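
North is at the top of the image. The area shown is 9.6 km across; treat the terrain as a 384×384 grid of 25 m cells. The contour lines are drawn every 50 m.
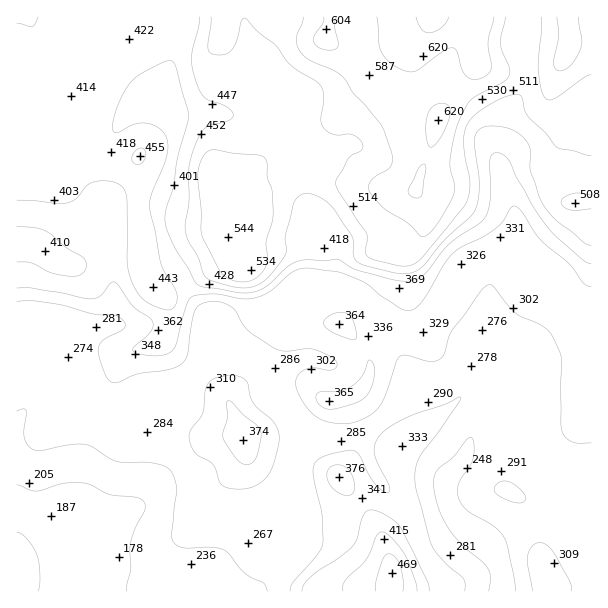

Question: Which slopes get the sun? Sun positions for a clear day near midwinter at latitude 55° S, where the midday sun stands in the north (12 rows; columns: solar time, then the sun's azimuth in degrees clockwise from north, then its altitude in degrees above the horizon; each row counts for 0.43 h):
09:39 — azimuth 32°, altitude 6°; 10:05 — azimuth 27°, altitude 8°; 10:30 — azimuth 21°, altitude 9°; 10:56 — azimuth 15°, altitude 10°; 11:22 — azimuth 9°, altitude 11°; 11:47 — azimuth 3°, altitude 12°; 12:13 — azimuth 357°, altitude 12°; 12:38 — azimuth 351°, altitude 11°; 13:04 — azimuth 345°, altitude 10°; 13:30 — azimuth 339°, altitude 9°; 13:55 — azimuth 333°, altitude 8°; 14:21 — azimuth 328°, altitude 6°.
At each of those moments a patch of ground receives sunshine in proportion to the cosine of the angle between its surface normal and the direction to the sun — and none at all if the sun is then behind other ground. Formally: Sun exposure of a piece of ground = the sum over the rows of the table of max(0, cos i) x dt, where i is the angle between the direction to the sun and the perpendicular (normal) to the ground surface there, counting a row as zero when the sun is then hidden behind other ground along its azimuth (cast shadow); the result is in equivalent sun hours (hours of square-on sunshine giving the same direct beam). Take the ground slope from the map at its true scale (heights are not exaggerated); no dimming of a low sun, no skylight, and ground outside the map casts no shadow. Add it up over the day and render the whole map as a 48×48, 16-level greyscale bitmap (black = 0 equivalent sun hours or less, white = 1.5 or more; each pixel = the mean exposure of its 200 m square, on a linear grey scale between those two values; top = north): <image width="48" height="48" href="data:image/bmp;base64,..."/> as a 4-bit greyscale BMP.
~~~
<image width="48" height="48" href="data:image/bmp;base64,Qk32BAAAAAAAAHYAAAAoAAAAMAAAADAAAAABAAQAAAAAAIAEAAATCwAAEwsAABAAAAAAAAAAAAAAABEREQAiIiIAMzMzAERERABVVVUAZmZmAHd3dwCIiIgAmZmZAKqqqgC7u7sAzMzMAN3d3QDu7u4A////AIiIiIiZh3d4iHZ5vcuZmYeaqZiHd3eZmIiJmZmZh3d3d1Rp3//cy5i9y8y6h3irqZmZiIiId3ZmZVZ4nP/+7bztzN3bh4q6mJmZiIiIiHdlVXmYiazN3N/8vMy5d6u6mKqYiIiJuph2ZoqZiIiZq+/JrLqHZ5qpiJmIiHeJu6h2Z4mYiYiYnP6pu6hkRomZiJiIh3d4qqh2d3eIiIeInf66uoYzRniIiId3d3ZmeJmHZURXiHZWjfy7qXVFZ4iIiHZmZmVVVoiZdTI1eHU0nbiamImYiaqYiGVVVVRERGd4hjI1Z3d5y4Z4h5vLu7qYiFRERERERFZmZURWZ57/2WZ2Vnm7y5h3d1RERVVVRFVlRFZneL//qId1RWiaqod2ZnZUVWZmZmZ3Znh3iImqqaqWRGeJmYiHdoh2VWd3iImruqu7qHQ1eL3adVaJmZmIh4mYd3iZmaqqqb/9lzABJIvduFRoiJmYiHmZmYiIiIipeM7JdSIyEliry4VXeIiIiHiYmYZniIiZnNp2ZY3rdFeImqh4iIiIiIiIiIZUVmeK78mIic//yGeIiKqYiIiIiJiZmHZCEBJovbqZiru7qXd3ZoqYiIiIiHiamHdUIRJWeJh1VndleqdVVniIeIiIiGZ3eJvLl1VWZVRDMzMjepZFZ3d4d3iIiHdmeKzdy4ZFQQE1VTM1iHVWd2ZndneIiIZmVEVlRVUyAAE2mqmZhlVVZmZmdmd4iEIRAAIyABMgAAAUaL3bdTI0VWZmZnd3dwAAABNDIlcgAAABNWiYUgACRVZmZnd3ZQABE0VEWdpAAAAAARIiAAAANFVmZ3d3ZDREVmZWjNdEIjIQAAAAAAAAE0VVeHdlQ2Z4mZh4mpVFVoh0EAASEAEQASRFaHZCIXiau6mJqnRERomZdmd3iIiEEAJFZlMhEZqqqqmJqXVVaIdniZhVaJh2IAAUVUMhJLupiIiIqXeImql2Z4ZTNFVEQhACRUMhJZiHd4iImZqYiauod2VDRUMjRCI1VUISNFZmZ3d4iJqXd4modlQzVlRFdkRnZDNYiERWZlRWZ5mHh3ipZUNHiImYiIeIdEaszGZndTI0VomJqpmZl3iru8y5iaqYZEaZqqmIZWdlVXmrzduYmZqrzcqqiJuoVYh3druod5vLmInN7u24iIiKu5eahnmVNXhkRJqqqIrN7JnO7t25iIVXd2aJdWhjNEVVV4iauXit7Zi93Lu7qHVFVVeJdVUzMzM1eIiIqXeJqYiaqpiKqZh1VEeJqFISNDNGZYiImYZ4iIhlZnd4iImFRFeJzZQRJXZnd4iIiYZYiIhlZmeIh2eHVWd3vbQQAndVeIiIiZdWiIdmZmiIZDRVV4h2iHMRFGdCNoiIiallV4d1VXiHQhETWIZVVmVWiYhjI2VniaunZmeHVXh2QhAleHVDM2eKy4mYVFVniKu6h3i6dnZVVlV4iId2MkiJqYmph2eIiImqqZm7mIZmm7qZiImHU0d2aJmYmXiIiIiJmZiZiId4mqmIiIiHdmd2Z4h3iQ=="/>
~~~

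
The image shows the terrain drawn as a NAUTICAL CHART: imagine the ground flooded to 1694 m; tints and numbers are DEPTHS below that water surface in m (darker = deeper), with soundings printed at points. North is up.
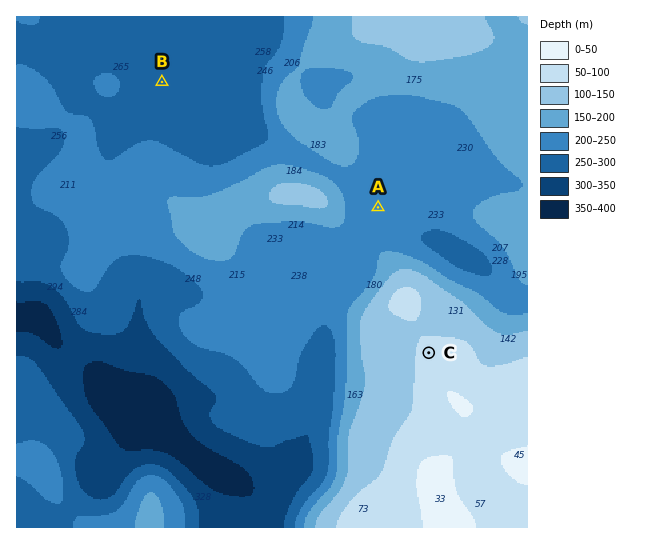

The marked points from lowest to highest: B A C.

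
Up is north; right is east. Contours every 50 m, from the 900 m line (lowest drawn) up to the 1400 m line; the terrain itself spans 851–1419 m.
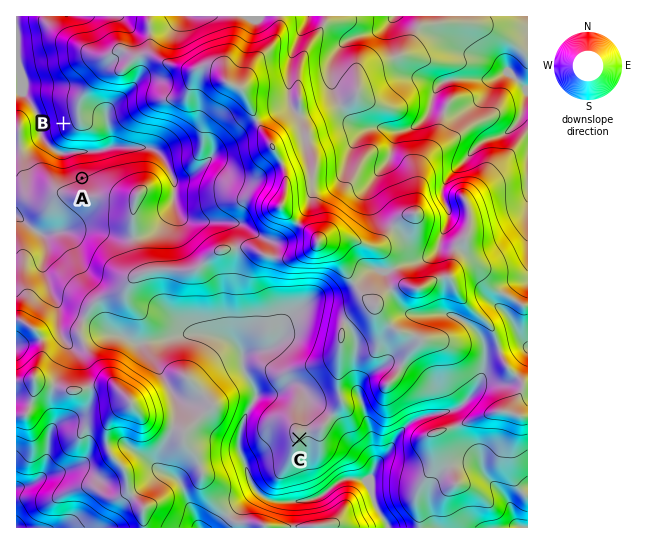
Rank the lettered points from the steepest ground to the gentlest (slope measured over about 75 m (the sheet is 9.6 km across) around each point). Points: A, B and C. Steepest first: B A C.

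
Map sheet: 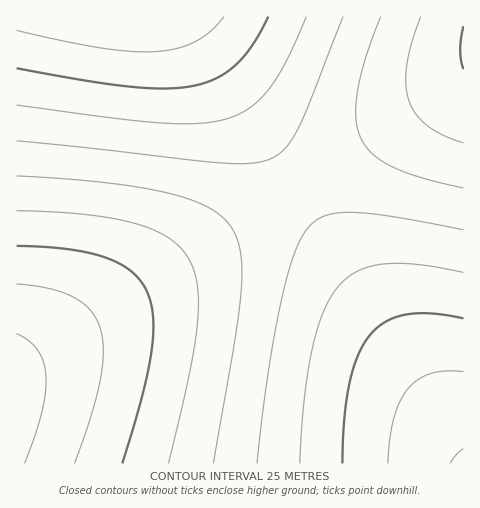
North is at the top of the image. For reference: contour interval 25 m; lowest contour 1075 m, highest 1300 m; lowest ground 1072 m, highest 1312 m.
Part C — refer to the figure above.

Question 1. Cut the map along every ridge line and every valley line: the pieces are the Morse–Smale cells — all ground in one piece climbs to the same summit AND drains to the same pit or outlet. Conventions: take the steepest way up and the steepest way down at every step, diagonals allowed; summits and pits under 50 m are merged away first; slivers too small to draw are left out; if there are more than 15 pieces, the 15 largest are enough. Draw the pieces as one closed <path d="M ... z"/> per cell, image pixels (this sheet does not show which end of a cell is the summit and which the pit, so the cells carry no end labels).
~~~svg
<path d="M297 188l-278 176-3 3 0 96 447 1 1-15-5-8z"/><path d="M187 16l-171 1 1 349 279-179z"/><path d="M463 80l-167 107 167 262z"/><path d="M463 16l-275 1 103 163 7 6 166-106z"/>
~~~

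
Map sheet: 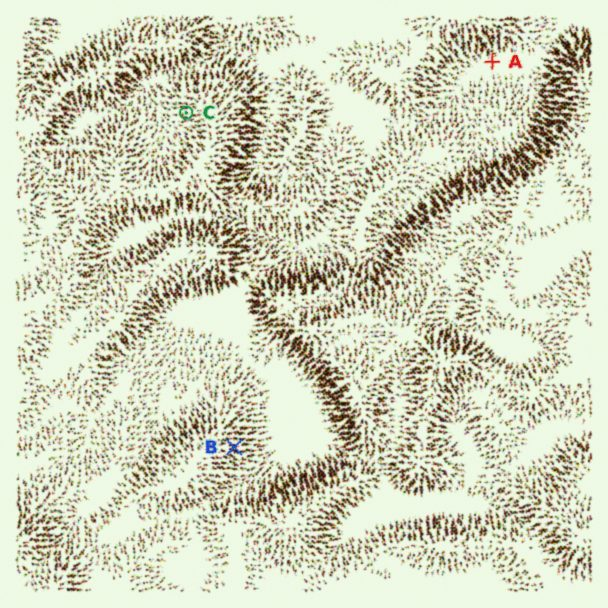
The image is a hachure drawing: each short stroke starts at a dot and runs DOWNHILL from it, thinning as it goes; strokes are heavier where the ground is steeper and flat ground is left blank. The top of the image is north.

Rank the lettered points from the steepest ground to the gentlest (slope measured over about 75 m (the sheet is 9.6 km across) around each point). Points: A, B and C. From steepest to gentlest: B C A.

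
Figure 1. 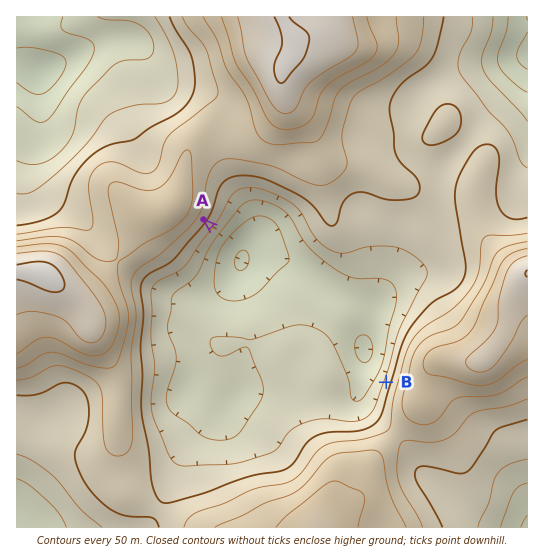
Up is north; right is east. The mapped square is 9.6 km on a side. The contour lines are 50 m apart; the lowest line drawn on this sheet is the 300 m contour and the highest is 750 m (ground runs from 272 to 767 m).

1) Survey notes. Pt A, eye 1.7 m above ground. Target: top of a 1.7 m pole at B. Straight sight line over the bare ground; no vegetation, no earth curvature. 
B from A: yes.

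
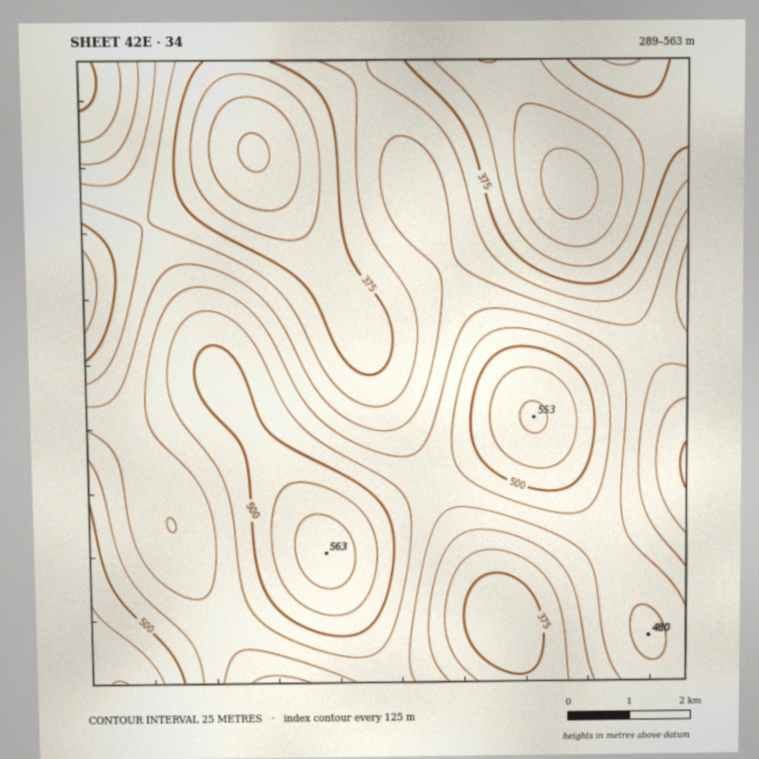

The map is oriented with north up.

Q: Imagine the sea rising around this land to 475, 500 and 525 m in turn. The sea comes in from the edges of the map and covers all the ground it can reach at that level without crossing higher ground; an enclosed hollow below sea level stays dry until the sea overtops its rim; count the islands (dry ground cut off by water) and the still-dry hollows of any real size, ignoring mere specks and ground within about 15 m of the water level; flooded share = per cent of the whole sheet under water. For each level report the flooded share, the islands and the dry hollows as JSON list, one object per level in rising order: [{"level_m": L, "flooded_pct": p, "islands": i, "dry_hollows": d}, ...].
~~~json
[{"level_m": 475, "flooded_pct": 77, "islands": 2, "dry_hollows": 0}, {"level_m": 500, "flooded_pct": 87, "islands": 2, "dry_hollows": 0}, {"level_m": 525, "flooded_pct": 94, "islands": 2, "dry_hollows": 0}]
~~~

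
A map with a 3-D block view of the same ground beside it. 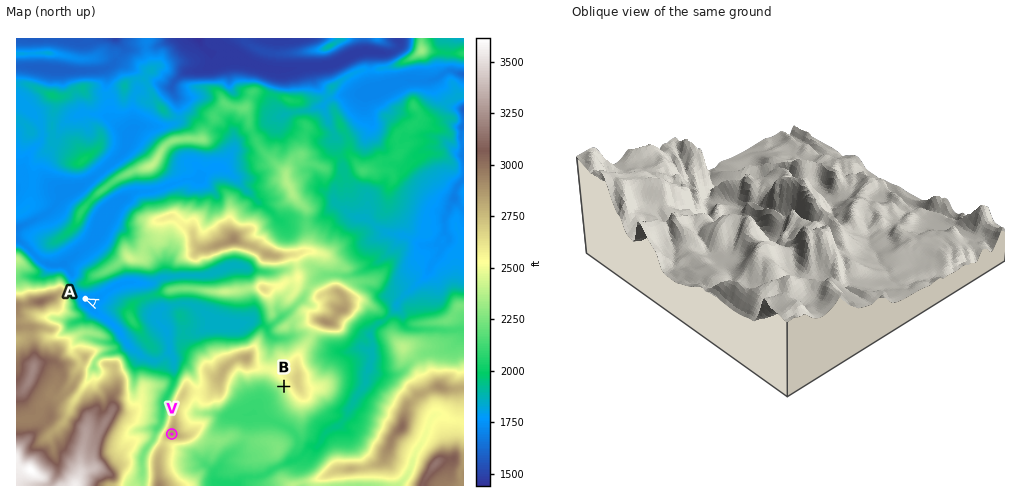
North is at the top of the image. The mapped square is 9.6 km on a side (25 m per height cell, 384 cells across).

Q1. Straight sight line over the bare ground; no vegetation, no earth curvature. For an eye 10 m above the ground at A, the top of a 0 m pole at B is out of sight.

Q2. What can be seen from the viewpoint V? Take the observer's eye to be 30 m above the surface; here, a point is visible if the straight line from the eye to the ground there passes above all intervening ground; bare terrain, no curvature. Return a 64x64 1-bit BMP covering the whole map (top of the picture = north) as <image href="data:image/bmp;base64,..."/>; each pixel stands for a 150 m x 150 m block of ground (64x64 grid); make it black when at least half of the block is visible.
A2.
<image width="64" height="64" href="data:image/bmp;base64,Qk0+AgAAAAAAAD4AAAAoAAAAQAAAAEAAAAABAAEAAAAAAAACAAATCwAAEwsAAAIAAAAAAAAA////AAAAAAAAY4/P/+AAQABHj///+ABgIF/P//f/IDAAX8//+H/4EABfz//8H/gKAH////wP+AAAP/cP/g/8AAAv98f/h/wAAC/z4/+H/gAAB/Ph/4P+AAAD+/v/gP8AAAP9///APwAAA/39/8AfgAADvPz/gA/4AAE8PH8AA/AAAQA8fwAB8AADADx/AADwAAMAIccAAGAAAAYAhQAAAAAAHgAAAAAAAAA/AADAAAAABP8AAGAAAAAB/4AAfAAAAAP/gABwAACAD/+AAGAAAP4c/8AAAAAADjx/zgAYAAADfA//+B4AAAH8AAAkAAAAAT4gAAAAAAAAD/gAAAAAAAAD+eAQAAAABgH/+D/AAAAOAD//4GAAAA4AP8eAAAAAAwA/gAAAAAABgD+AAAAAAACAfwAAAAAAwEACAAAAAADgQAAAAAAAAOAgAAAAAAAA8BAAAAAAAADwAAAAAAAAAPAAAAAAAAAA+AGAAAAAAAD4gAAAAAAAAP5AAAAAAAAA/AAAAAAAAADsAAAAAAAAAPwAAAAAAAAA/AAAAAAAAAD8AAAAAAAAAPwAAAAAAAAA/gAAAAAAAAD/AAAAAAAAAP/AAAAAAAAA8MAAAAAAAACAAAAAAAAAAAAAAAAAAAAAAAAAAAAAAAAAAAAAAAAAAAAAAAAAAAAAAAAAAAAAAAAAAAAAAAAAAA=="/>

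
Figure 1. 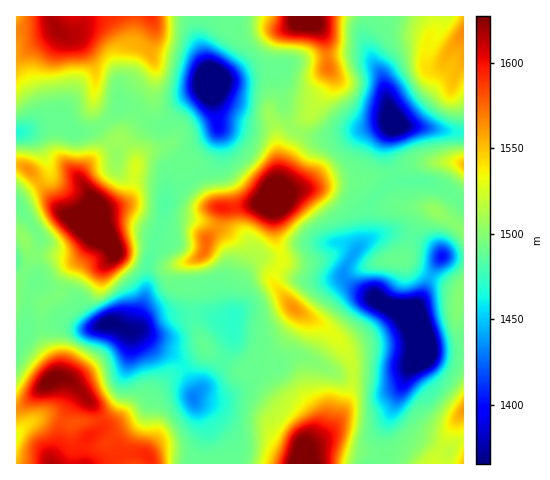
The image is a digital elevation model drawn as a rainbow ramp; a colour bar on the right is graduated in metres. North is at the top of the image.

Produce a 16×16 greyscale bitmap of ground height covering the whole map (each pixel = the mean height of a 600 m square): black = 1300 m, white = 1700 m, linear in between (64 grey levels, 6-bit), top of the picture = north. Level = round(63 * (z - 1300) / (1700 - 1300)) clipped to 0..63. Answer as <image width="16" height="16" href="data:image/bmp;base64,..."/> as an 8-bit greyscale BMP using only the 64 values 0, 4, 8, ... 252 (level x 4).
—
<image width="16" height="16" href="data:image/bmp;base64,Qk02BQAAAAAAADYEAAAoAAAAEAAAABAAAAABAAgAAAAAAAABAAATCwAAEwsAAAABAAAAAAAAAAAAAAEBAQACAgIAAwMDAAQEBAAFBQUABgYGAAcHBwAICAgACQkJAAoKCgALCwsADAwMAA0NDQAODg4ADw8PABAQEAAREREAEhISABMTEwAUFBQAFRUVABYWFgAXFxcAGBgYABkZGQAaGhoAGxsbABwcHAAdHR0AHh4eAB8fHwAgICAAISEhACIiIgAjIyMAJCQkACUlJQAmJiYAJycnACgoKAApKSkAKioqACsrKwAsLCwALS0tAC4uLgAvLy8AMDAwADExMQAyMjIAMzMzADQ0NAA1NTUANjY2ADc3NwA4ODgAOTk5ADo6OgA7OzsAPDw8AD09PQA+Pj4APz8/AEBAQABBQUEAQkJCAENDQwBEREQARUVFAEZGRgBHR0cASEhIAElJSQBKSkoAS0tLAExMTABNTU0ATk5OAE9PTwBQUFAAUVFRAFJSUgBTU1MAVFRUAFVVVQBWVlYAV1dXAFhYWABZWVkAWlpaAFtbWwBcXFwAXV1dAF5eXgBfX18AYGBgAGFhYQBiYmIAY2NjAGRkZABlZWUAZmZmAGdnZwBoaGgAaWlpAGpqagBra2sAbGxsAG1tbQBubm4Ab29vAHBwcABxcXEAcnJyAHNzcwB0dHQAdXV1AHZ2dgB3d3cAeHh4AHl5eQB6enoAe3t7AHx8fAB9fX0Afn5+AH9/fwCAgIAAgYGBAIKCggCDg4MAhISEAIWFhQCGhoYAh4eHAIiIiACJiYkAioqKAIuLiwCMjIwAjY2NAI6OjgCPj48AkJCQAJGRkQCSkpIAk5OTAJSUlACVlZUAlpaWAJeXlwCYmJgAmZmZAJqamgCbm5sAnJycAJ2dnQCenp4An5+fAKCgoAChoaEAoqKiAKOjowCkpKQApaWlAKampgCnp6cAqKioAKmpqQCqqqoAq6urAKysrACtra0Arq6uAK+vrwCwsLAAsbGxALKysgCzs7MAtLS0ALW1tQC2trYAt7e3ALi4uAC5ubkAurq6ALu7uwC8vLwAvb29AL6+vgC/v78AwMDAAMHBwQDCwsIAw8PDAMTExADFxcUAxsbGAMfHxwDIyMgAycnJAMrKygDLy8sAzMzMAM3NzQDOzs4Az8/PANDQ0ADR0dEA0tLSANPT0wDU1NQA1dXVANbW1gDX19cA2NjYANnZ2QDa2toA29vbANzc3ADd3d0A3t7eAN/f3wDg4OAA4eHhAOLi4gDj4+MA5OTkAOXl5QDm5uYA5+fnAOjo6ADp6ekA6urqAOvr6wDs7OwA7e3tAO7u7gDv7+8A8PDwAPHx8QDy8vIA8/PzAPT09AD19fUA9vb2APf39wD4+PgA+fn5APr6+gD7+/sA/Pz8AP39/QD+/v4A////AKy8vLS0kHR0gLDMrHx4hIygsLiwkIBocICUtLB8bHyUsMTAiHhwWGx4hJCUfFBogJS8pGhYZGx0eHyAhHxALGh8gGA8NFx0cHSAjIx4RCBkeHhoRERodHB0lJR4SCgsdHiAkJBseHx4gJB4XExYWHB8jLjIhHycjIiMeGRkdGhYfKzUxIR4mKSorIBwbHB4eIy4zLSMeIyoxNS0hHh4eHicoKyIiHh4eJzAqIR4dHiIeICAgIB8cFx4kIR0YExkdHh4gHx8dFREcICEeFAsWHiMiIyAgHQsLGx8jJRkTISYpLCslJiESFB0gJSYaHCQoLDEwLCskHB4hLTIpHR8jJg="/>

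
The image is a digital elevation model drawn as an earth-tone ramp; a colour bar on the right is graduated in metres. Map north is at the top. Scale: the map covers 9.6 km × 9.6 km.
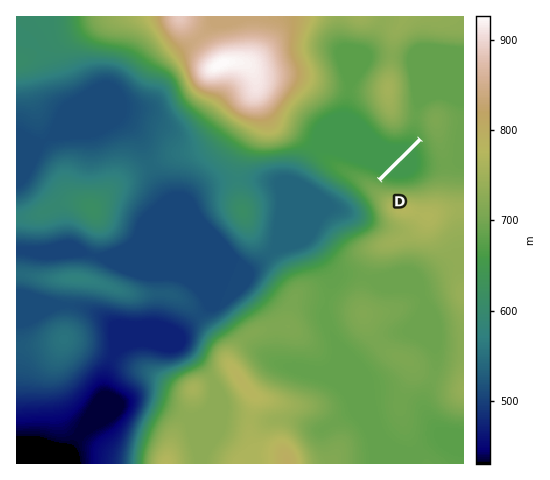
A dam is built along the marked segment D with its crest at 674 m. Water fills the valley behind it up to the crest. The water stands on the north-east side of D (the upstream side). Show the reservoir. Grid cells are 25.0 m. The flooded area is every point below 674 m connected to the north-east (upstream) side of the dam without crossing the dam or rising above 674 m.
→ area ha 43.7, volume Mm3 7.27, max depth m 24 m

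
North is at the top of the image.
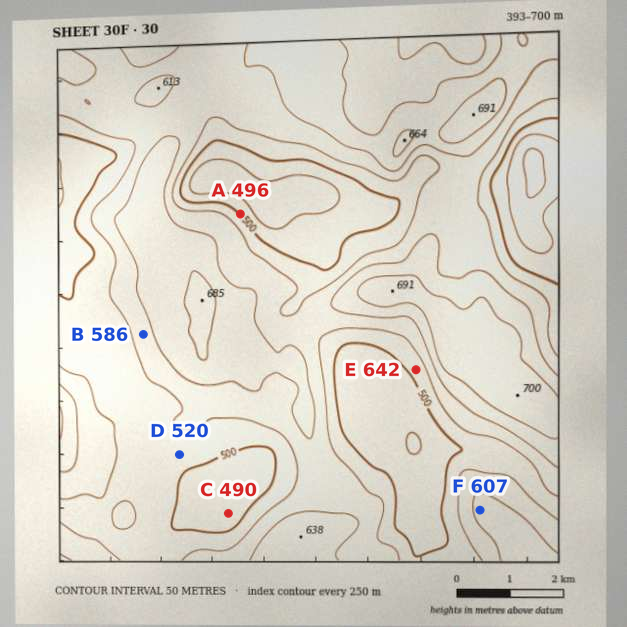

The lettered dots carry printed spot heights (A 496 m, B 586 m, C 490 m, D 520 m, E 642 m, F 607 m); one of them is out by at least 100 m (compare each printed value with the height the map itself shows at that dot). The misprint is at E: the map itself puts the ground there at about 517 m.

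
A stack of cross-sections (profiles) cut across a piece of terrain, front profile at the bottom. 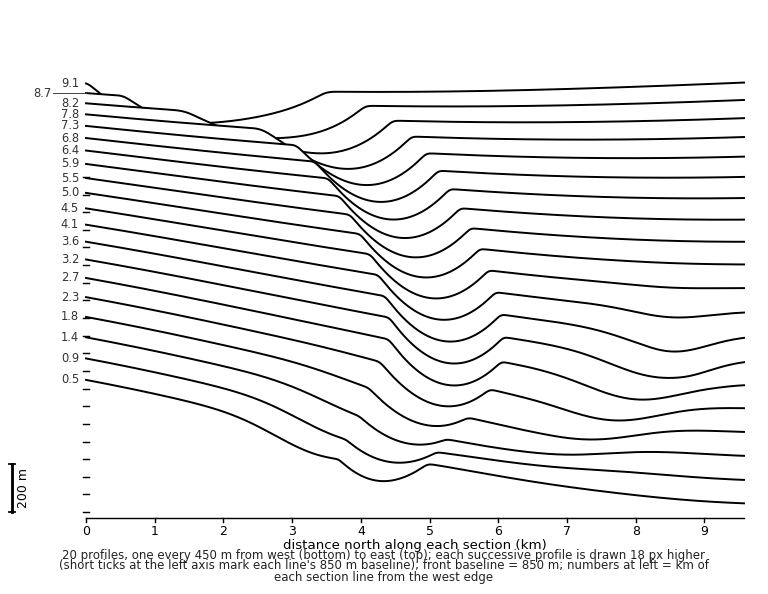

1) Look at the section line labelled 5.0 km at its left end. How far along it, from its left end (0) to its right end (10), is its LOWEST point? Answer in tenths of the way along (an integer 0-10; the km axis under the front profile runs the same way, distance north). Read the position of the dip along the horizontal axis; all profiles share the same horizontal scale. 5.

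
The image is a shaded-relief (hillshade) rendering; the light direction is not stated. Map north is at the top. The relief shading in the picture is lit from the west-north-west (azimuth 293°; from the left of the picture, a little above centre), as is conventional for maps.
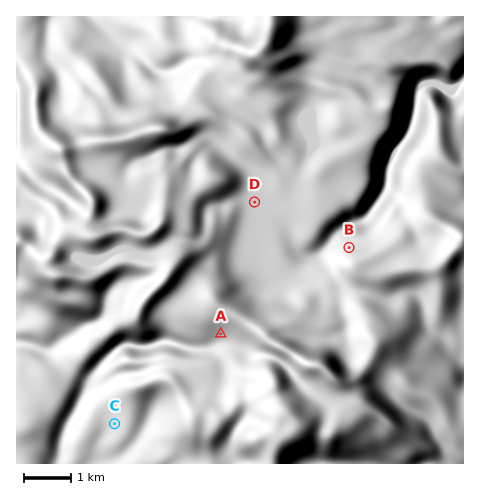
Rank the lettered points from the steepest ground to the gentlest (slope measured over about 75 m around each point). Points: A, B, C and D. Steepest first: B A C D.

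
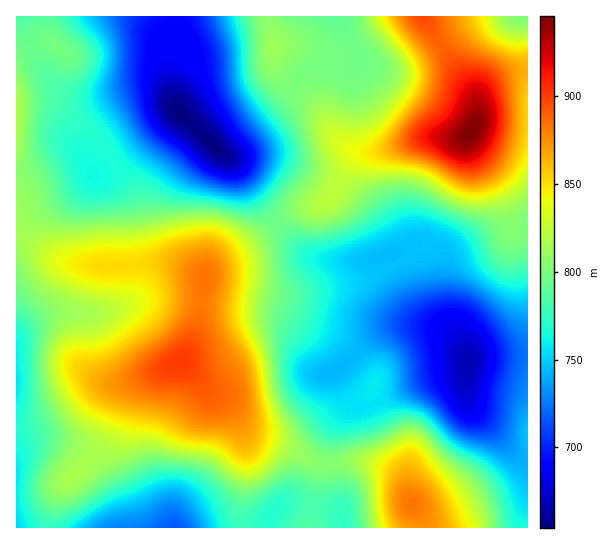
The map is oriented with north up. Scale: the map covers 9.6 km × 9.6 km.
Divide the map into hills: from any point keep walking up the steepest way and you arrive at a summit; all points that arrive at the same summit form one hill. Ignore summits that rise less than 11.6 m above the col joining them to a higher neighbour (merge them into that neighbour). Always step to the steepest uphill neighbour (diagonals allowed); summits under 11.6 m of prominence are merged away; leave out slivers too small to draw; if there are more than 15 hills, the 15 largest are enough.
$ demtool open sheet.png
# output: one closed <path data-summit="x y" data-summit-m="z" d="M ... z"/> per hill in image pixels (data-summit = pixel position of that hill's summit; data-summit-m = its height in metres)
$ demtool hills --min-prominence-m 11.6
<path data-summit="179 362" data-summit-m="901" d="M179 112l-9 5-51 46-20 12-5 0-7-13-10-9-16 2-31 16-14 3 1 354 249 0 5-13 8-10 6-2 24 1 24 5 8 4 0-4-8-20-2-14 0-32 4-17 13-20 0-7-11-24-4-4 8-3 34-32 16-8 18-3 22 2 22 8-7-7-17-8-8-6-6-9-15-36-9-14-28 6-29 0-16-2-15-7-32-37-32-48-21-16z"/><path data-summit="470 133" data-summit-m="946" d="M527 16l-508 1 18 44 14 18 16 16 12 4 12 0 46-12 13 0 13 5 10 10 6 9 35 36 25 20 32 48 32 37 15 7 16 2 29 0 24-6 4 0 4 3 13 33 13 23 8 6 17 8 13 13-17-12-24-4-21 2-18 6-38 35-8 3 6 4 16 29 19 0 49-23 36-8 7-5-1 21 6 17 20 20 22 28 14 9z"/><path data-summit="411 503" data-summit-m="883" d="M466 368l-7 5-36 8-54 24-14-1-15-23 8 18 0 7-9 12-6 12-2 13 0 32 2 14 8 20 2 19 181-1 0-10 4-14 0-40-13-7-24-30-20-20-6-17z"/><path data-summit="17 113" data-summit-m="819" d="M18 16l-2 1 1 156 13-2 35-18 12 0 10 9 7 13 5 0 20-12 60-52-6-9-10-10-13-5-20 1-39 11-12 0-12-4-16-16-14-18z"/>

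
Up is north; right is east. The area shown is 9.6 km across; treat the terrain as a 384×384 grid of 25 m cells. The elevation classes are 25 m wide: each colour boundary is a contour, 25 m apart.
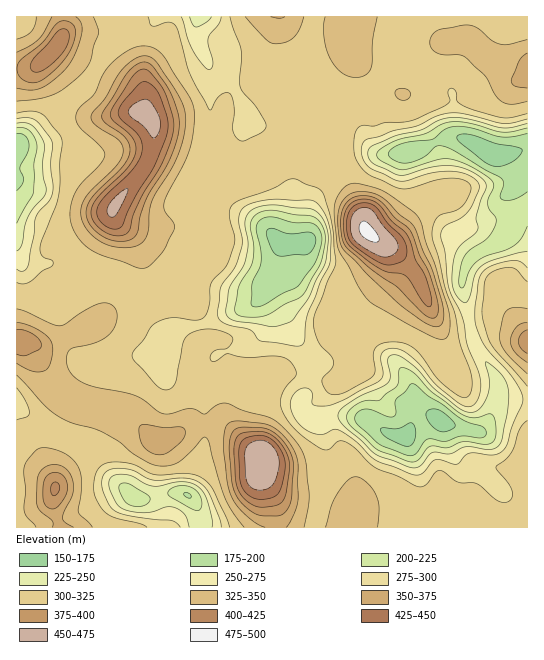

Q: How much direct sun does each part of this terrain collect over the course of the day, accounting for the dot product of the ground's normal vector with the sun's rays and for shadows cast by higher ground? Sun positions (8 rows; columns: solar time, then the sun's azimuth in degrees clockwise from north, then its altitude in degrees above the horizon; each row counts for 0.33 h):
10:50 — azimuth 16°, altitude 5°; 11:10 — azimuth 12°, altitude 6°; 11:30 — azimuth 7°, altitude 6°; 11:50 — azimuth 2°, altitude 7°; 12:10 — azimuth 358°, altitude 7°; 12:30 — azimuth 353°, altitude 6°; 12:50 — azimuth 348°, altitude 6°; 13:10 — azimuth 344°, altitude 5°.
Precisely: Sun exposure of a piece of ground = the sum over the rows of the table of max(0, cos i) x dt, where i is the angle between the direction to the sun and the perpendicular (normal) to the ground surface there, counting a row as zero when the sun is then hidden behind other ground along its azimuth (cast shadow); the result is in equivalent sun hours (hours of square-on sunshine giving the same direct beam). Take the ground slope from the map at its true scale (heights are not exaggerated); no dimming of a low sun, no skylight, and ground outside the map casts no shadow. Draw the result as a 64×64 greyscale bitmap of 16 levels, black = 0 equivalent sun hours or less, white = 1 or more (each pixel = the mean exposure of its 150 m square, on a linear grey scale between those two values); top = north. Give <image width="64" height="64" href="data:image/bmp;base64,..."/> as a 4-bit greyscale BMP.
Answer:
<image width="64" height="64" href="data:image/bmp;base64,Qk12CAAAAAAAAHYAAAAoAAAAQAAAAEAAAAABAAQAAAAAAAAIAAATCwAAEwsAABAAAAAAAAAAAAAAABEREQAiIiIAMzMzAERERABVVVUAZmZmAHd3dwCIiIgAmZmZAKqqqgC7u7sAzMzMAN3d3QDu7u4A////AEQyNohlVomqmIh2VUMiAAABI0RFVEREREREREREREREQxACRVV5ve7Kh3ZDIREAAAEjREVURERERERERERFVVREIAATVnirl2Z3YxEREAAAASNERVVEREREVERERVZ3ZURDEBJGZ3MQAAAAABEQAAABM0RFVVVEREVlRFVVZ4dUREQyI0VmIAAAAAAAEiEAABJEREVWZVVVZ3ZVVmZ3ZDRERWZVREEAAAAAAAASIhIiIjRERFVlVWeIh2Z4d2UiNERYqoZDIAAAAAAAASMzMzMyNEREVVVniaqXd4d2QiI0RWiqhkMQAAAAABEjMzREMzNERVVVVoq8zKiIdlQzRURFZ4h1QxAAAAABI0RDM0QzRmZVZlVovN3cqaqWVomHVERWZlVEMiIhAAESNEQ0VVWKl2ZmZorN3LmazLms3ahlRVVlVERDMzIiIhI0RFaJmsyXeHZ5vLqYdnq6rO7bh2VVZlVERDMzNFZlQzREac7/65mpiJzbdUNEV2QiJFVWZWZlQzMzMzM1eZh1RER63//Jmph4qmMiESNEIAAAE0Z3dlMyIzM0RFZ4iIdVVXq7uoiHQ0VBAAABIzIAAAACRXdkMiIzNERFZmZmZlVWd3ZmZmQhEQAAABMyIAAAAAI0ZkIiI0RERVZmVWZVVVVVVERUREIAAAABIyEAAAAAEjNFISI0RVVWZmVWd2VVVVREREMjQyAAAAAQAAAAABIjMzIRI0RWZlVVVWd2ZVVVREREMhASIyEAAAAQAAASNEMyEBEjRWZVVVVWd1VVVVVVRERDISNVUyEAIgAAATRFUxAAASNFVVVVVWd2VFVVZmVVVVRERWZUQzRBAAATRFZSAAABI0RERFVWZ2VVVEVmZ3dmZlVEREREVRAAATRFZ0EAAAESNERDRERERFVUREVWeHeHdlQzNERCAAATREV2IAAAARNEMzMzMzIjRFVDI0RWeIiHUyIzRCAAASIzRnQQERFVd2UyESMzMzI0VmVDREV4h3ZDIzNDIQAREBJGUhI0Vbu5dlQyIzM0MzRWZ3iIh3d3ZUMzRDMzMiEAAUVCI1Z5u5dlVmVDRDMzIjM0ab3cqGZlVEREQzMyEQACRVM0RXqHZURVZ2VEMzIhERJGiru5hlZlVEQzIiEQABRmZDRFeFVERERWZVQzMyIiMzM0VniZh3dkQzIQAAABNohlVEVWVVREREVVREMzMzREQzM0VnmZh2RDIQAAERNomXVURFV3ZVRERERERERERERDMzRFVoiHZTMQAAASJXiIZUREVoh2ZUREREREREREQzERI0VEVohlMhAAABI2h2VlVVVXiHdmVEMyIzNERERDIQABNVVVipYyAAAAE1h2RGeIdnh2VWVUQyABI0REREMhERE1ZmZ5hjEAAAAUiXUzacy6mGVDNEQyEAASNEREREMiI0RWZmdkIAAAABWZdTJHve24ZUMjRDIAAAEjRERERDIjQzMzNVMQAAASNoh1MRNou6hlZTNEIQAAACNEREREMzUxAAABRBAAE0VndmVBACRnh1VWVEMQAAABIzRERERVZAAAAAATIRNFeZh1REMhEjVmZUVlQxAAASMzRERERVZRAAAAAAIzRWisuWQhEjQzI1Z2VWVDIRESIzRERERVVCAAAAAAAlZmeby5ZCAAJFVDRWiHZURERDISI0RFVERCAAAAAAADeamauoZUMQACRmVEV5l1VXiGQhESNEVVQyEAAAAAABSM7/64ZVQyIRE1d3VlaHVVirl0EQEjRVVDIRAAAAABNXz//ah3ZURDIRJGiHZDRVV5zKcwABI1VUREMyIjMiI0WKu6mqmGZmVUMzRWRUM0RVesymIAATNFVEREMzMzMjRWZ5q8y6mZmaqpdDMjRDREVWm7lRABI0RURVVDMiIzRGZpvMzd3MzN7shCM0RERERERXmXQREjNERFVURDMzNFVnm6dDWszM3IIAATMTVVVERDRGdSESM0RFVVREREREREZiAAAANnhiAAAAIQE0VURDIAJEIRI0RFVVVVREREVDNCAAAAAAEQAAAAAQAAI0RDEAACMiIjRFVVVmZURERUNDEAAAAAAAAAAAAAAAASMzEAAAEjMzNFVVVWZVVEREM0MQAAAAAAAAAAAAAAABIzIQAAATRERERURFVEREREM0QyIgAAAAAAAAAAAAAAI0RVQyIjRWZUREREVDIzREQ0RDMyERAAAAAAAAAAAAAjRWiYdmVWd2VVVVQyIzREREREMzMzMyERAAESIhEAABI0VomZh2Z3dmZVVCIjREREREQzM0RERERDMzMyEQAAAiNFZ4iHd4iHZmZUMjREREREREREREREREM0QzIQAAABI0RWiHeJqXZmZlRERERERERDNEREVEQzIjRDMzEhAAASNFZ5mIqnZmVVVERERERERDMzRERERDIiMzNFU0QgABI0RXm7qoZVVVRERERERERDMjNEREREQzMzM1VViGMAAjRFaKzJZVVlREREREREREMzNERERERDMzM0VWerqDACNERWeZdlVmQzNEREREREQzRERERERDMzM0VWeIq7gxE0RERWdlVWZERENERERERERERERERERDNFVlVnVoqYUzREREV2VWZlVVMzMzM0RERERERERERVVVVVVVVFV5qWRERERWd2Znh2QzMiIjRERERERERERFVVVVRERERFeallVVVVVnh2eHZDIhERI0RFVERERERERFVVRERE"/>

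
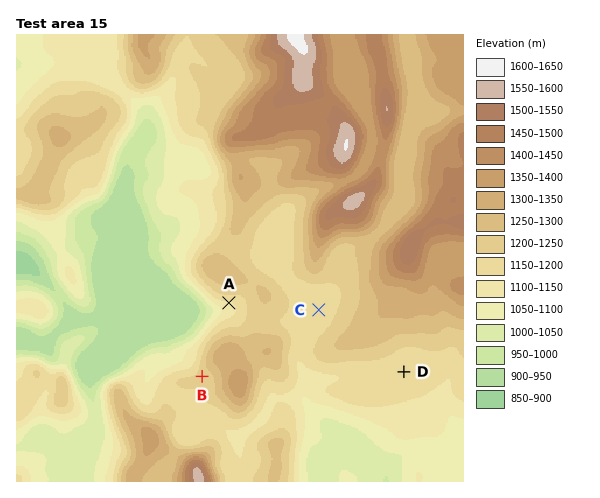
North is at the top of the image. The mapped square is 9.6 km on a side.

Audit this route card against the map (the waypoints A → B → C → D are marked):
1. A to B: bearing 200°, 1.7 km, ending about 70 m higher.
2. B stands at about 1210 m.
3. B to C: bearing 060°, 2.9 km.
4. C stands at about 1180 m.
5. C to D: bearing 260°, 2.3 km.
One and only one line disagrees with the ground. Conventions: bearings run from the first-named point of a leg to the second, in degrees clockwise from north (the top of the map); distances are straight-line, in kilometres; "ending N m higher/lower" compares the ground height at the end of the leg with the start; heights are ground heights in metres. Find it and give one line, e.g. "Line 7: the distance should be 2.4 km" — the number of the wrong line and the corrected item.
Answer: Line 5: the bearing should be 126°.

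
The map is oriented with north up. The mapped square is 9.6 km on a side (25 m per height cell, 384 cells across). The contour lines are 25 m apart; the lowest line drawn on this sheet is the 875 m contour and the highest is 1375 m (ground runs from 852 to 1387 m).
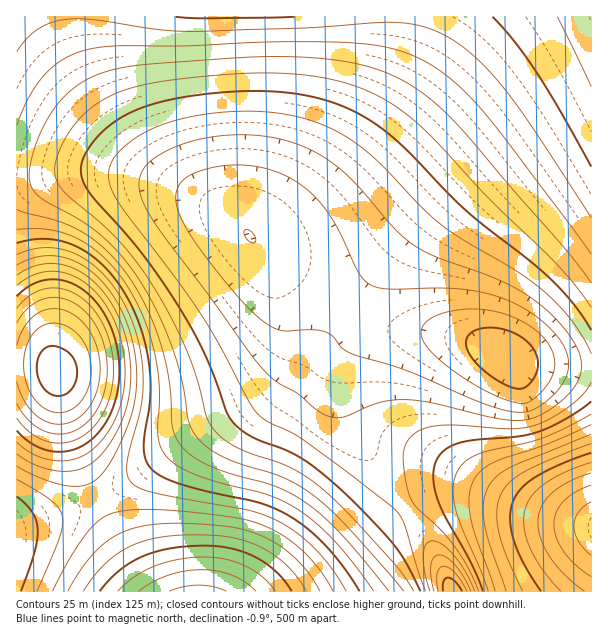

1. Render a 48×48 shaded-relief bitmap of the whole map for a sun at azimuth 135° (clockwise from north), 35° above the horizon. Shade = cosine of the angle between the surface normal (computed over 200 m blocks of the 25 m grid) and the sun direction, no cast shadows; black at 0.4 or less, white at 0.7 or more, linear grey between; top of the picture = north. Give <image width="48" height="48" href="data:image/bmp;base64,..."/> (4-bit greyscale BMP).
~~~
<image width="48" height="48" href="data:image/bmp;base64,Qk32BAAAAAAAAHYAAAAoAAAAMAAAADAAAAABAAQAAAAAAIAEAAATCwAAEwsAABAAAAAAAAAAAAAAABEREQAiIiIAMzMzAERERABVVVUAZmZmAHd3dwCIiIgAmZmZAKqqqgC7u7sAzMzMAN3d3QDu7u4A////AFVURERERFVmZ3iJmZqqmZms76QkZ3iJmVVVREREREVWZ3iImZmZmZms7ZRFZ3iImWVVVVRERERVVmd4iJmZmZms3IVWZ3eImWZlVVVVVERFVWZ3iImZmZmsynZWZnd4iHdmZmVVVVVUVVZneIiZmZmruXZmZmZ3iHd3d2ZmVVVVVVZmd4iJmZmamHZmZmZmd4iIiHd2ZlVVVVVmd4iImZmZh2ZlVVVWZpmZmYiHdmZlVVVmd3iImYiIh2ZVVERFVZqqqqmYd3ZmZVVmd3iIiIiId2ZVRENERKq7zLupmHd2ZmZmd4iIiIiHdmVUQzMzM6u83dzLqYh3d2Zmd4iIiIiHdmVUQyIiI6vN7u7cupmId3d3d4iIiIh3dmVUMyERIpq97//9y6mZiId3eIiIiIh3dmZUMyEREpm97///3LqpmYiIiIiIiId3dmZVQyEREoms3///7cuqqZmIiIiIiId3d2ZlUyEREnir3v//7cu6qpmYiJiIiHd3d3dmZTISImeazf//7cu6qpmZiJiIiHd3d3d3dlMzM2eJvO//7cu6qpmZiIiIiIiIiIiIh2VERFaJq97/7cuqqpmYiIiIiIiIiIiIiHZVVVV4ms3u7cuqqpmYiImIiIiIiZmZmIdmZkVoir3d3LuqqZmYiImZmZmZmZqqmZh3djRniazdzLqqmZmYiIiZmZmZqqqqqpmIdyNWeKvMy6qpmZmIiIiZmZqqqru7qqmIhyJGeJq7u6qZmZmIiIiJmZqqq7u7qqmYiBI1Z4mruqmZmZmIiIiJmZqqqru7qqmYiBE0VomqqpmZmZmIiIiImZmqqqqqqpmYiBEjVniZqZmZmZmIiIiImZmaqqqqqZmYiCIjVniZmZmZmZmIiIiIiZmZmqqqmZmYiDM0VniZmZmZmZmIiIiIiZmZmZmZmZmYiEREVniZmZmZmZmYiIiIiJmZmZmZmZmIiGVVZ3iZmZmZmZmZiIiIiJmZmZmZmZmIiHdneImZmZmZmZmZmYiIiJmZmZmZmZiIiIiIiJmZqqqqmZmZmZmYiJmZmZmZmYiIiJmZmZqqqqqqqpmZmZmZmZmZmZmZiIiIiKqqqqqqqqqqqqqZmZmZmZmZmZmYiIiIiLu6qqqrqqqqqqqpmZmZmZmZmZiIiIiIiLu7u7u7u7uqqqqqmZmZmZmZmZiIiIiIiLu7u7u7u7u7qqqqqpmZmZmZmZiIiIiIiLu7u7u7u7u7u6qqqqmZmZmZmZmIiIiIiLu7u7u7u7u7u7qqqqqpmZmZmZmIiIiIiLu7u7u7u7u7u7u6qqqqmZmZmZmYiIiIiLu7u7u7u7u7u7u7qqqqqZmZmZmZiIiIiKu7u7u7u7u7u7u7u6qqqqmZmZmZiIiIiKq7u7u7u7u7u7u7u7uqqqqZmZmZmIiIiKqqq7u7u7u8zMu7u7u6qqqpmZmZmIiIiKqqqqu7u7vMzMzMy7u7uqqpmZmZmIiIiKqqqqqru7vMzMzMzMy7u6qqmZmZmYiIiKqqqqqqq7vMzMzMzMzLu6qqmZmZmYiIiA=="/>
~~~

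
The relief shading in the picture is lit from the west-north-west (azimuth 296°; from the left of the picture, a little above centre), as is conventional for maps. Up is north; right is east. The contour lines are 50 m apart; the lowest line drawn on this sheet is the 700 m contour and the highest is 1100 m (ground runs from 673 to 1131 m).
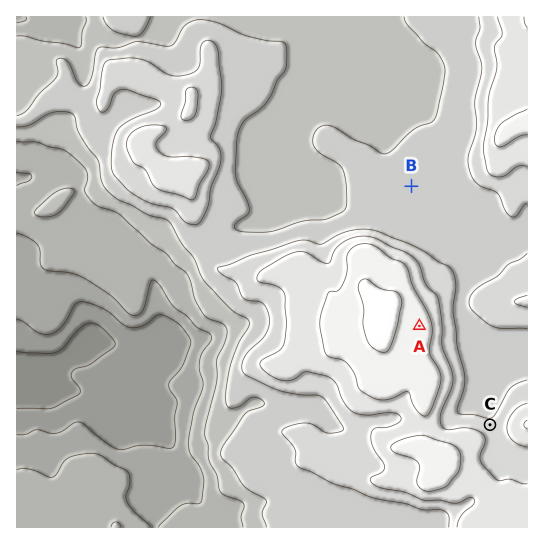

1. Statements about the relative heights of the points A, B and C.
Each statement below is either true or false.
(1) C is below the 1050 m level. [true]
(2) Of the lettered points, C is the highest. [false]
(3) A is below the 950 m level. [false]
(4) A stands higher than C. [true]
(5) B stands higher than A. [false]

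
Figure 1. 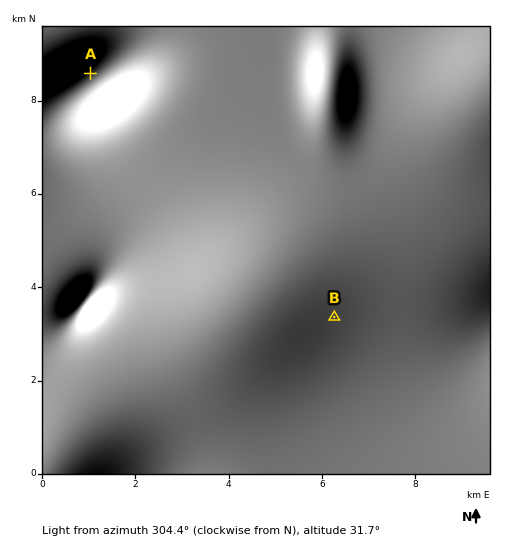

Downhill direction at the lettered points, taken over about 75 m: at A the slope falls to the S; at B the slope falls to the E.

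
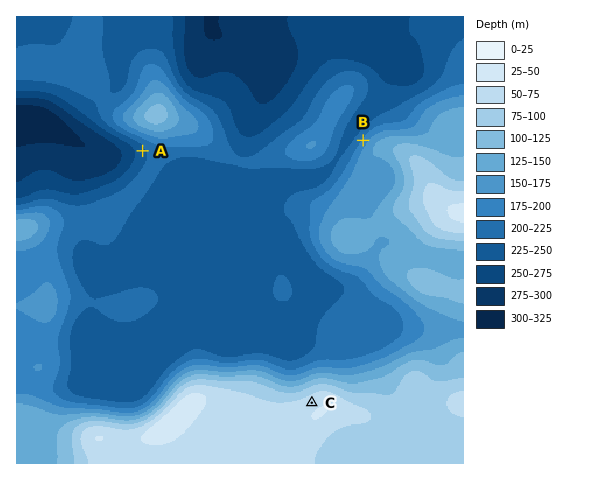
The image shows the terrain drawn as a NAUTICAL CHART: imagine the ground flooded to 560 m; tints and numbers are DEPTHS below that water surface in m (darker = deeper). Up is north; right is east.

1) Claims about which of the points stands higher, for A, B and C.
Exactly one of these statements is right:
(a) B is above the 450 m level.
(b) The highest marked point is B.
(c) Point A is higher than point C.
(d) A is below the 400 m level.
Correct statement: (d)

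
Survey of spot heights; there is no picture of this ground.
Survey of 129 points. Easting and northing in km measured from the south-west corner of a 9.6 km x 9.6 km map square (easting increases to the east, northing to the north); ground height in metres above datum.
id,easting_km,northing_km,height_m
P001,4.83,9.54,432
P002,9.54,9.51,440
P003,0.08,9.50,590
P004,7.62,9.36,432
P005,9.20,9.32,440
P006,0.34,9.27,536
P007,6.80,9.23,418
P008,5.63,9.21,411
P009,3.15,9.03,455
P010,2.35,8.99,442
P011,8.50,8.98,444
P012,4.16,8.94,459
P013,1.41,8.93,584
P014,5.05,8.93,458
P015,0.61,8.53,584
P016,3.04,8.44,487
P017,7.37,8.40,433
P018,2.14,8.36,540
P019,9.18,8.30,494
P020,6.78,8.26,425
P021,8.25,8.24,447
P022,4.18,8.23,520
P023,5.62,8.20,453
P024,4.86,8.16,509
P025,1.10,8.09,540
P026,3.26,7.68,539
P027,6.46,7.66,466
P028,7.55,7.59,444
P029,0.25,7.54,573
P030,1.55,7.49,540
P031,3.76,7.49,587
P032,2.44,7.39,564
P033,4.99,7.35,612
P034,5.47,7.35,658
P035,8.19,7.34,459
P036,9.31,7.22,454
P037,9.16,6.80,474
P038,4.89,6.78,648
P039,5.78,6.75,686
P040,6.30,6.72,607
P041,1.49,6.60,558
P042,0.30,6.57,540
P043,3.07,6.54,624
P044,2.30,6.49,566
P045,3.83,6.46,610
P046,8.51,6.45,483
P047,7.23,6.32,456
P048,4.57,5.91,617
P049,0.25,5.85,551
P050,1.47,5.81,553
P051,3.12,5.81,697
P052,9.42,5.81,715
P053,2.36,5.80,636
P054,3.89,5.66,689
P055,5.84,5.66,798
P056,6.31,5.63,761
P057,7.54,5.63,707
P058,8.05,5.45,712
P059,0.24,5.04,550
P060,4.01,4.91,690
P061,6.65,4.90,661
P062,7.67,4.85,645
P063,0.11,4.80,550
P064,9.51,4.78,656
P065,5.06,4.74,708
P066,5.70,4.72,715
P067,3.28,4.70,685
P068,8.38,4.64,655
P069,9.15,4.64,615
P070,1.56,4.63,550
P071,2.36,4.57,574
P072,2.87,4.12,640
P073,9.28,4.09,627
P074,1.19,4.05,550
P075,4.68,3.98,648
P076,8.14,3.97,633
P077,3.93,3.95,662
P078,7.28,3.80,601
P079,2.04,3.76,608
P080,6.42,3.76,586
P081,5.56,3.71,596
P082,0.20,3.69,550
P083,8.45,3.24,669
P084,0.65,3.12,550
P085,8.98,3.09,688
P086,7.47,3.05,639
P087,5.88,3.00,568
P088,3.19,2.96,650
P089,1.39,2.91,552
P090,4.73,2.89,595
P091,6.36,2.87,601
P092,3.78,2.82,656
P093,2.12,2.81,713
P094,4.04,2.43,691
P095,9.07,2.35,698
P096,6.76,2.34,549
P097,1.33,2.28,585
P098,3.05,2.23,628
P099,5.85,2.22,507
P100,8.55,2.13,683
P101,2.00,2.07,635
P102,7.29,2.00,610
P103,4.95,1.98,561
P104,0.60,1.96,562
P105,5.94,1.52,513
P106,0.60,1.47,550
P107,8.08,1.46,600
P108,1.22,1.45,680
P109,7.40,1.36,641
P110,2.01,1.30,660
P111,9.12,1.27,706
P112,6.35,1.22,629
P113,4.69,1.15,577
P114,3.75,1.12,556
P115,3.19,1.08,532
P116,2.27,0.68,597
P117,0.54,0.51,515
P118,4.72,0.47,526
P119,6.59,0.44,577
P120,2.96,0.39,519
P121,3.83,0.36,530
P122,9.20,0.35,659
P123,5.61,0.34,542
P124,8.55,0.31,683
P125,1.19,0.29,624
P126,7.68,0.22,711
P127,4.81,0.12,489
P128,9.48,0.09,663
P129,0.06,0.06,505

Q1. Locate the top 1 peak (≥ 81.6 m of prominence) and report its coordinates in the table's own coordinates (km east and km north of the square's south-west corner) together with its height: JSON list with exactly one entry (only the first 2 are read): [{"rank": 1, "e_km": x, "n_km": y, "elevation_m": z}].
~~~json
[{"rank": 1, "e_km": 5.96, "n_km": 5.76, "elevation_m": 801}]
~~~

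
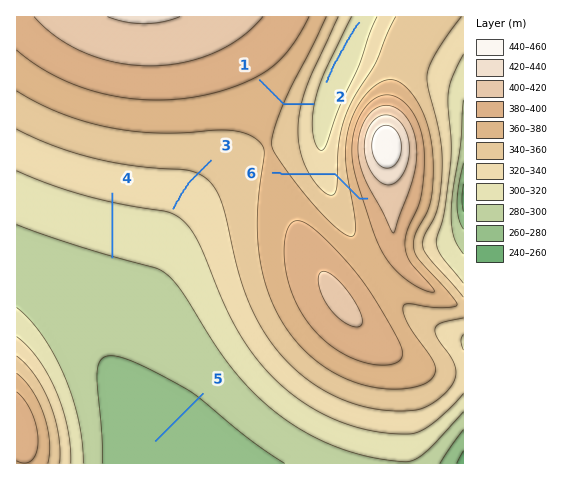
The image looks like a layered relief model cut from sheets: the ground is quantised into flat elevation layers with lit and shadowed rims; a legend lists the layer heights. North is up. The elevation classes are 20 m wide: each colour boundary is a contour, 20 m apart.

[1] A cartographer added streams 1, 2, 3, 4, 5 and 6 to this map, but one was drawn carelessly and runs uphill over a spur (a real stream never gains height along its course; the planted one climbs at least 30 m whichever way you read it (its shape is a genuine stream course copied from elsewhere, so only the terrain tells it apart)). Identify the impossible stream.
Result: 6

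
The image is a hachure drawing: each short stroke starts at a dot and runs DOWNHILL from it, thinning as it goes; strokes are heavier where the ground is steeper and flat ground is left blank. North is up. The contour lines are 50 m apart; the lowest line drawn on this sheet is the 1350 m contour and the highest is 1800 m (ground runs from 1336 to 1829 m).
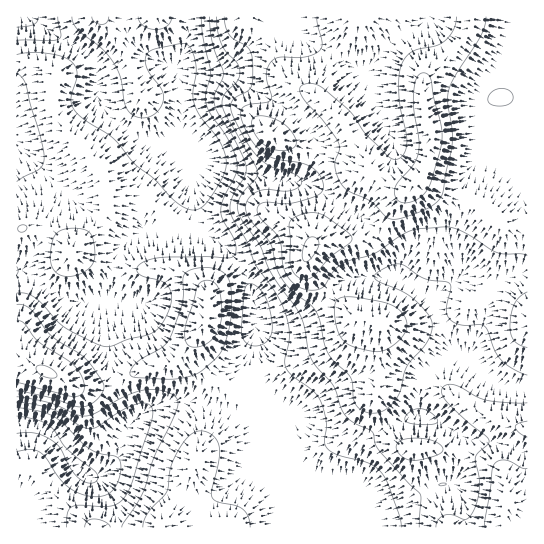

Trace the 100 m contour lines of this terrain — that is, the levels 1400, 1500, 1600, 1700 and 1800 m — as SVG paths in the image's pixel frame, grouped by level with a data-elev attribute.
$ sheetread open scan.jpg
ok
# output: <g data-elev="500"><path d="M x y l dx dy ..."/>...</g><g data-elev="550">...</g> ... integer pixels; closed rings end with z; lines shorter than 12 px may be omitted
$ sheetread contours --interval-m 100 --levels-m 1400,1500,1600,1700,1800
<g data-elev="1400"><path d="M17 408l21 3 13 4 12 8 27 26 9 4 18 4 4 6-1 12-5 12-6 7-10 3-13-2-12-4-10-8-18-25-5-5-10-4-14 3"/><path d="M58 17l3 18-3 4-8 2-33-1"/></g><g data-elev="1500"><path d="M110 527l-5-5-11-3-7 2-2 6"/><path d="M17 397l32 6 26 11 10 2 9-2 28-16 20-8 9-1 11 2 10 3 4 4 2 5-1 7-23 47-11 34-21 36"/><path d="M250 345l-7-6-2-9 3-39 2-5 4-3 8 4 8 11 4 13 2 16-1 8-5 7-8 4z"/><path d="M61 275l8 2 9-2 9-5 5-5 3-8-1-12-2-10-5-4-8-2-12 0-8 2-4 4-4 12 0 15 3 8z"/><path d="M19 231l6 0 2-2-1-3-3-1-4 1-1 3z"/><path d="M92 17l3 5 7 2 5-2 2-5"/><path d="M138 17l2 5 3 4 12 4 7-1 5-3 3-4 2-5"/><path d="M201 17l2 21 8 33-5 23 0 11 5 9 18 26 8 22-1 12-12 24-3 12 2 9 12 23 1 8-2 5-5 3-23-1-44 0-12 2-9 4-4 6 2 5 6 3 17 4 7 6 3 11-3 12-7 14-8 8-8 3-19 5-17 6-12-1-29-15-11-8-23-24-9-5-9 0"/></g><g data-elev="1600"><path d="M439 485l2-2 5 0 0 2z"/><path d="M425 425l-16-2-4-2 0-3 2-4 6-4 6-1 6 0 8 5 5 7-3 3z"/><path d="M17 382l56 15 8-2 3-4 0-4-3-12-7-10-33-22-7-6-10-14-3-2-4 0"/><path d="M189 346l9 1 9-4 7-6 5-10 3-13-2-19-3-9-6-5-9 0-5 7-12 42 0 11z"/><path d="M216 17l2 14 3 12 5 9 11 11 3 8-2 10-15 15 0 11 4 10 29 49 2 7-2 5-11 12-5 8-2 8 1 8 21 31 12 30 27 38 5 13 7 32 6 9 17 19 9 27 10 9 19 9 3 12 4 7 28 32 13 12-1 33"/></g><g data-elev="1700"><path d="M527 468l-5 0-11-6-6-2-7 1-4 3-2 6-8 57"/><path d="M527 421l-9 3-3 3 4 6 8 4"/><path d="M373 351l6 1 7-2 15-12 6-11-1-6-2-6-9-8-12-5-32-5-8 0-5 2-3 6 0 9 2 13 4 10 4 5 6 4z"/><path d="M527 292l-7 5-5 6-4 10-1 13 1 8 3 7 5 4 8 3"/><path d="M498 106l-6-1-3-3-1-4 2-4 4-4 5-1 6 0 5 2 3 6-2 5-5 3z"/><path d="M317 17l5 25-2 8-5 4-8 3-26 0-8 3-5 6-2 8 5 25-4 3-21 4-4 2-1 5 1 8 5 12 7 10 7 8 13 7 25 5 10 3 9 7 5 9-1 9-7 6-25 6-25-1-4 2-3 3-1 4 2 6 16 16 4 6 4 28 8 14 6 5 8 3 8 1 6-1 5-3 9-15 9-7 31-10 30-20 16-5 24-2 10 1 14 6 30 18 30 3"/></g><g data-elev="1800"><path d="M304 261l2 1 3-1 8-11 2-8-4-5-5 0-5 5-3 11z"/><path d="M400 202l6 1 8-2 7-4 5-6 5-10 10-35 0-19-7-29-3-17-2-6-4-2-4 0-4 5-3 15 0 17 5 31-1 12-5 12-14 16-4 6 0 10z"/></g>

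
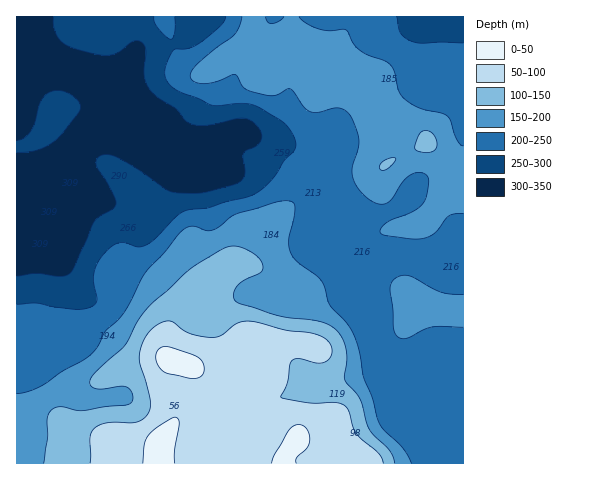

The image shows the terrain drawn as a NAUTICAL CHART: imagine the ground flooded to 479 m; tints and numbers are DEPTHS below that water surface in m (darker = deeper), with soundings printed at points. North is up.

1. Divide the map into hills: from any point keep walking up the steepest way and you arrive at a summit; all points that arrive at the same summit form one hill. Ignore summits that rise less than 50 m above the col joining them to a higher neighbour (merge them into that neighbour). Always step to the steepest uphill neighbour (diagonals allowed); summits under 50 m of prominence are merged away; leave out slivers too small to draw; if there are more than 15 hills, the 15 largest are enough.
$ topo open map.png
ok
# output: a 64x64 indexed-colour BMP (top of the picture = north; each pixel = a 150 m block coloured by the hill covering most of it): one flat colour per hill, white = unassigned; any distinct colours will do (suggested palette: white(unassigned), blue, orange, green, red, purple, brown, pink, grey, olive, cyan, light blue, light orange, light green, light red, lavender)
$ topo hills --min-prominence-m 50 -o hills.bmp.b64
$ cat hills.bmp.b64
<image width="64" height="64" href="data:image/bmp;base64,Qk12CAAAAAAAAHYAAAAoAAAAQAAAAEAAAAABAAQAAAAAAAAIAAATCwAAEwsAABAAAAAAAAAA////ALR3HwAOf/8ALKAsACgn1gC9Z5QAS1aMAMJ34wB/f38AIr28AM++FwDox64AeLv/AIrfmACWmP8A1bDFABEREREREREREREREREREREzMzMzMzMzMzMzMzMzMzMzERERERERERERERERERERETMzMzMzMzMzMzMzMzMzMzMRERERERERERERERERERERMzMzMzMzMzMzMzMzMzMzMxERERERERERERERERERERETMzMzMzMzMzMzMzMzMzMzEREREREREREREREREREREREzMzMzMzMzMzMzMzMzMzMRERERERERERERERERERERETMzMzMzMzMzMzMzMzMxEREREREREREREREREREREREREzMzMzMzMzMzMzMzMxERERERERERERERERERERERERETMzMzMzMzMzMzMzMzEREREREREREREREREREREREREREzMzMzMzMzMzMzMzEREREREREREREREREREREREREREREzMzMzMzMzMzMzMREREREREREREREREREREREREREREREzMzMzMzMzMzMRERERERERERERERERERERERERERERERERMzMzMzMzMRERERERERERERERERERERERERERERERERERERMzMzMRERERERERERERERERERERERERERERERERERERERMzMREREREREREREREREREREREREREREREREREREREREzMRERERERERERERERERERERERERERERERERERERERETMRERERERERERERERERERERERERERERERERERERERERMRERERERERERERERERERERERERERERERERERERERERERERERERERERERERERERERERERERERERERERERERERERERERERERERERERERERERERERERERERERERERERERERERERERERERERERERERERERERERERERERERERERERERERERERERERERERERERERERERERERERERERERERERERERERERERERERERERERERERERERERERERERERERERERERERERERERERERERERERERERERERERERERERERERERERERERERERERERERERERERERERERERERERERERERERERERERERERERERERERERERERERERERERERERERERERERERERERERERERERERERERERERERERERERERERERERERERERERERERERERERERERERERERERERERERERERERERERERERERERERERERERERERERERERERERERERERERERIiIiIRERERERERERERERERERERERERERERERERERERIiIiIiIiIiIiIhEREREREREREREREREREREREREREREiIiIiIiIiIiIiERERERERERERERERERERERERERERESIiIiIiIiIiIiIRERERERERERERERERERERERERERERIiIiIiIiIiIiIhEREREREREREREREREREREREREREREiIiIiIiIiIiIiERERERERERERERERERERERERERERESIiIiIiIiIiIiIRERERERERERERERERERERERERERERIiIiIiIiIiIiIhEREREREREREREREREREREREREREREiIiIiIiIiIiIiERERERERERERERERERERERERERERERIiIiIiIiIiIiIREREREREREREREREREREREREREREREiIiIiIiIiIiIhERERERERERERERERERERERERERERESIiIiIiIiIiIiERERERERERERERERERERERERERERESIiIiIiIiIiIiIREREREREREREREREREREREREREREiIiIiIiIiIiIiIhEREREREREREREREREREREREREREiIiIiIiIiIiIiIiEREREREREREREREREREREREREREiIiIiIiIiIiIiIiIREREREREREREREREREREREREREiIiIiIiIiIiIiIiIhEREREREREREREREREREREREREiIiIiIiIiIiIiIiIiERERERERERERERERERERERESIiIiIiIiIiIiIiIiIiIRERERERERERERESIiIiIhEiIiIiIiIiIiIiIiIiIiIhEREREREREREREiIiIiIiIiIiIiIiIiIiIiIiIiIiIiERERERERERERIiIiIiIiIiIiIiIiIiIiIiIiIiIiIiIREREREREREiIiIiIiIiIiIiIiIiIiIiIiIiIiIiIiIhEREREREREiIiIiIiIiIiIiIiIiIiIiIiIiIiIiIiIiEREREREREiIiIiIiIiIiIiIiIiIiIiIiIiIiIiIiIiIRERERERIiIiIiIiIiIiIiIiIiIiIiIiIiIiIiIiIiIhERERESIiIiIiIiIiIiIiIiIiIiIiIiIiIiIiIiIiIiERERESIiIiIiIiIiIiIiIiIiIiIiIiIiIiIiIiIiERERERESIiEREiIiIiIiIiIiIiIiIiIiIiIiIiIiIiERERERESIREREREiIiIiIiIiIiIiIiIiIiIiIiIiIiERERERERERERERESIiIiIiIiIiIiIiIiIiIiIiIiIiIRERERERERERERERERIiIiIiIiIiIiIiIiIiIiIiIiIhERERERERERERERERERESIiIiIiIiIiIiIiIiIiIiIiEREREREREREREREREREREiIiIiIiIiIiIiIiIiIiIiIRERERERERERERERERERESIiIiIiIiIiIiIiIiIiIiIhERERERERERERERERERERIiIiIiIiIiIiIiIiIiIiIiIRER"/>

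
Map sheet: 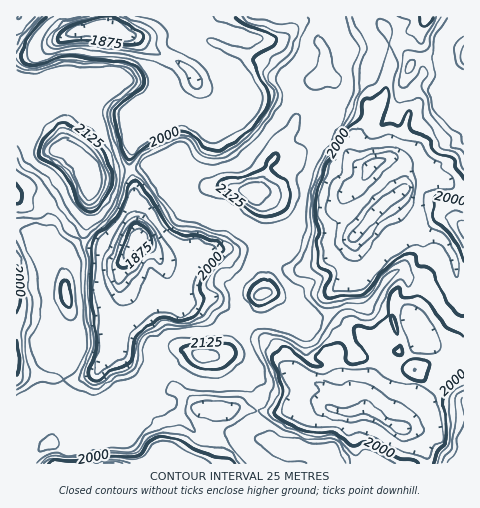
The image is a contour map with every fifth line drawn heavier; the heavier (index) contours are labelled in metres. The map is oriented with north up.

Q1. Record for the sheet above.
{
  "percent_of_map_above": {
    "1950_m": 90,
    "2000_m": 61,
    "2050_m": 44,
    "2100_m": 8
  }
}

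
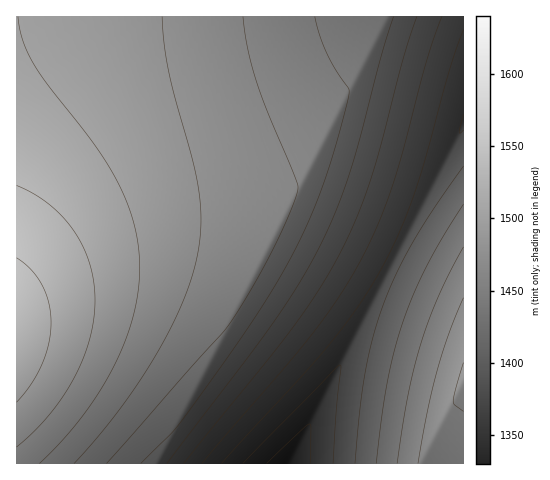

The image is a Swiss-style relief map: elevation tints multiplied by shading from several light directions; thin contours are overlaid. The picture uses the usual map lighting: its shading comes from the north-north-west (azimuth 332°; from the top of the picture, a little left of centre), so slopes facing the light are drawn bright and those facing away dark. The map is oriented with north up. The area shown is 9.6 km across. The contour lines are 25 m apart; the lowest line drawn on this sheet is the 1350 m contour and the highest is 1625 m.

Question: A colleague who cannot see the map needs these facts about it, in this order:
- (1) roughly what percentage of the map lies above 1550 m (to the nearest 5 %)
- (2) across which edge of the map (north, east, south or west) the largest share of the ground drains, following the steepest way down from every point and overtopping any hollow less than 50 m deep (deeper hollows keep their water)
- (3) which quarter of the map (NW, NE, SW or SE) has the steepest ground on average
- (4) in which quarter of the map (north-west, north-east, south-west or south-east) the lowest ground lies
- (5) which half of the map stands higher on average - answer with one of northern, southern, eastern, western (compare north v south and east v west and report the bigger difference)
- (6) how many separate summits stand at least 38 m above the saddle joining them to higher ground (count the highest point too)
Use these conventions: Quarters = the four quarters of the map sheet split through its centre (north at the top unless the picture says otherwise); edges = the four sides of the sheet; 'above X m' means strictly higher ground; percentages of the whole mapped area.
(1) Ground above 1550 m makes up about 35 % of the sheet.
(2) Drainage is mainly to the south: more ground falls towards that edge than towards any other.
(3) The south-east quarter is the steepest part of the map.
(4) The lowest point lies in the south-east quarter of the map.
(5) Taken as a whole, the western half is higher than the eastern.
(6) There are 2 summits with 38 m or more of prominence.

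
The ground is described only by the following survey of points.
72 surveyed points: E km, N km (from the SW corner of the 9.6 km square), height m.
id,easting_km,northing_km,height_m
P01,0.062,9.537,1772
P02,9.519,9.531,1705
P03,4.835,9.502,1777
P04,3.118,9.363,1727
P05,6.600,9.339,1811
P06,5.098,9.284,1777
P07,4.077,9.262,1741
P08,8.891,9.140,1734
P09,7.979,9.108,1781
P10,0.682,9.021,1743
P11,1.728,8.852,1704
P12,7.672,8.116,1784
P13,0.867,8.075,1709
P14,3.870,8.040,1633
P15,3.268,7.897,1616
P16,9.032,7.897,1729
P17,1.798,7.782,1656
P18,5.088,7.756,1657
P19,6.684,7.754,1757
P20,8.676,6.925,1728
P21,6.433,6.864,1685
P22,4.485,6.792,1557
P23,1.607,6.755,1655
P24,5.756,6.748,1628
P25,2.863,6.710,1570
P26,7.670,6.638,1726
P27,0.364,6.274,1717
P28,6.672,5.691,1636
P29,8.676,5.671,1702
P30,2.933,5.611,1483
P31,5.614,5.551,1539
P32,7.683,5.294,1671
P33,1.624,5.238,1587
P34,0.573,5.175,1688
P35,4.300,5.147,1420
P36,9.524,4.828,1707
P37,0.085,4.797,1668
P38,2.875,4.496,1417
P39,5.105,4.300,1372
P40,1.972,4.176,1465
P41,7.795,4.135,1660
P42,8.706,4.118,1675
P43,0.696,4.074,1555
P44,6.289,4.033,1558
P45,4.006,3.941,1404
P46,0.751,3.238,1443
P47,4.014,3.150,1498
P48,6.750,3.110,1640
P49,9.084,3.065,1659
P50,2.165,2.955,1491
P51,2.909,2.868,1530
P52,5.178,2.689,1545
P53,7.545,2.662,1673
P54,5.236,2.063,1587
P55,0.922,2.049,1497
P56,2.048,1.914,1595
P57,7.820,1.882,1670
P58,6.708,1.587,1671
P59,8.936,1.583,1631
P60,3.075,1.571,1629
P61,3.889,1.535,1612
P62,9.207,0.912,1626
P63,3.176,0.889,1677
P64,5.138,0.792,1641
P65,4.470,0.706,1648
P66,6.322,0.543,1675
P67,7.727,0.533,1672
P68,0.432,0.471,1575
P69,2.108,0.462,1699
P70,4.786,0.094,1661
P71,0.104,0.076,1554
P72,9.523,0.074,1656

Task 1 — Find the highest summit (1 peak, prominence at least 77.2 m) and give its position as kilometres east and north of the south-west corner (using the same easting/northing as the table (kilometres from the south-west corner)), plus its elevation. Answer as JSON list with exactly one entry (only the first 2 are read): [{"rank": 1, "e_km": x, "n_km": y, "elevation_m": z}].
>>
[{"rank": 1, "e_km": 6.74, "n_km": 9.24, "elevation_m": 1811}]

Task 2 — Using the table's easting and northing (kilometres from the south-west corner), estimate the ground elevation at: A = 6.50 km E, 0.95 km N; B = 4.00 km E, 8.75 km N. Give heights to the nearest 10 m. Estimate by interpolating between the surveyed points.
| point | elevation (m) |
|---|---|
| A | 1670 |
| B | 1700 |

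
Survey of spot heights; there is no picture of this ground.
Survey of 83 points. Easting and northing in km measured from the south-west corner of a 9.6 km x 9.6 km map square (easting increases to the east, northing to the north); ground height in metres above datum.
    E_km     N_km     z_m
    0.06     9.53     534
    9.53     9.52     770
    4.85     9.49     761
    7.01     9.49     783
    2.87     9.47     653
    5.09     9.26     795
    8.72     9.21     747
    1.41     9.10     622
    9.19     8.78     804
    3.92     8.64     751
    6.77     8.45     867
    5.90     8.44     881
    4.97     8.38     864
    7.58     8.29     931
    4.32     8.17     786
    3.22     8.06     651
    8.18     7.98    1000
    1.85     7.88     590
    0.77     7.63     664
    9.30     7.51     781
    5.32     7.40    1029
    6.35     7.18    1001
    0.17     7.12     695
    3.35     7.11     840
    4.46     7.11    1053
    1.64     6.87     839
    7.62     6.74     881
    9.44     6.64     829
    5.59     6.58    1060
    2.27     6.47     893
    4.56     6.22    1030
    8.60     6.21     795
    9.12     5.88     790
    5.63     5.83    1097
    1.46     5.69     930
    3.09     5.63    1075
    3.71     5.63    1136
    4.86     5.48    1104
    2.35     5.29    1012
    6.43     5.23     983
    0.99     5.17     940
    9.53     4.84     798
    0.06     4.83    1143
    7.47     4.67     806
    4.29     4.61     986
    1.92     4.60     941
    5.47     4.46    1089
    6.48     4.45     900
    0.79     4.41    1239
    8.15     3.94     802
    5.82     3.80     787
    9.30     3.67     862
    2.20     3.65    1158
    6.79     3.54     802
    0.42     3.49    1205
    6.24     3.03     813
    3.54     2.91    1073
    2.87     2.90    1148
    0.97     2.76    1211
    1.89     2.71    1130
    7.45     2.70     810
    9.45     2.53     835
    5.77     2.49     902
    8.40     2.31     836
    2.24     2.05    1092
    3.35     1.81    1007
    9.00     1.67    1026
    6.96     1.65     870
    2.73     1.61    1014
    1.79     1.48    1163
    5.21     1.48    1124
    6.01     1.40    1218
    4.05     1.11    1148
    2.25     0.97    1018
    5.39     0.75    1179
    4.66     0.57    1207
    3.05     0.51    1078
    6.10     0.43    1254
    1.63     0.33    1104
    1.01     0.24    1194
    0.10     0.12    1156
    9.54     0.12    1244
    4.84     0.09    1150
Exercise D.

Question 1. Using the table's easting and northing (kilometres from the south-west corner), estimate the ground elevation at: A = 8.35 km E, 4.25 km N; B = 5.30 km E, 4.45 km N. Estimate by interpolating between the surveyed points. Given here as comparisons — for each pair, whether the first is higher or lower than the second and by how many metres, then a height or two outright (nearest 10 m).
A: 340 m lower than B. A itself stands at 790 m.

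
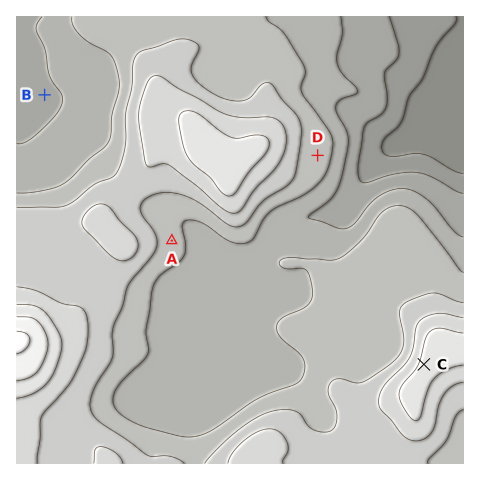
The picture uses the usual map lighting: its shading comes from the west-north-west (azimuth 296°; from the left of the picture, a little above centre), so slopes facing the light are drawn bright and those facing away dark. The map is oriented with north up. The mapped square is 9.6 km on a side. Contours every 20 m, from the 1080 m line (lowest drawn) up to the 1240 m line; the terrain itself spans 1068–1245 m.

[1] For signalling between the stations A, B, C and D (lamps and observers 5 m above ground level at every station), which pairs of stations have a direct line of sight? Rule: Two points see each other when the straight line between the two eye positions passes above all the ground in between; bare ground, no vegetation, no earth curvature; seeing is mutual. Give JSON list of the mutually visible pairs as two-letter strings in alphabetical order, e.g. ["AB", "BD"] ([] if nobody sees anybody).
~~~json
["AC", "CD"]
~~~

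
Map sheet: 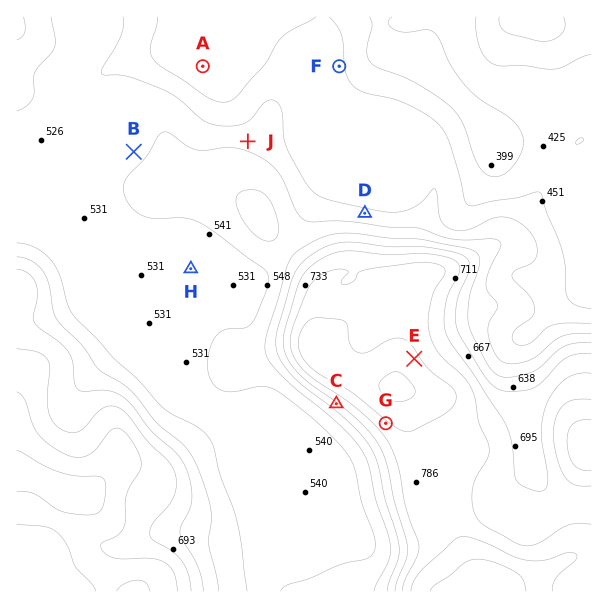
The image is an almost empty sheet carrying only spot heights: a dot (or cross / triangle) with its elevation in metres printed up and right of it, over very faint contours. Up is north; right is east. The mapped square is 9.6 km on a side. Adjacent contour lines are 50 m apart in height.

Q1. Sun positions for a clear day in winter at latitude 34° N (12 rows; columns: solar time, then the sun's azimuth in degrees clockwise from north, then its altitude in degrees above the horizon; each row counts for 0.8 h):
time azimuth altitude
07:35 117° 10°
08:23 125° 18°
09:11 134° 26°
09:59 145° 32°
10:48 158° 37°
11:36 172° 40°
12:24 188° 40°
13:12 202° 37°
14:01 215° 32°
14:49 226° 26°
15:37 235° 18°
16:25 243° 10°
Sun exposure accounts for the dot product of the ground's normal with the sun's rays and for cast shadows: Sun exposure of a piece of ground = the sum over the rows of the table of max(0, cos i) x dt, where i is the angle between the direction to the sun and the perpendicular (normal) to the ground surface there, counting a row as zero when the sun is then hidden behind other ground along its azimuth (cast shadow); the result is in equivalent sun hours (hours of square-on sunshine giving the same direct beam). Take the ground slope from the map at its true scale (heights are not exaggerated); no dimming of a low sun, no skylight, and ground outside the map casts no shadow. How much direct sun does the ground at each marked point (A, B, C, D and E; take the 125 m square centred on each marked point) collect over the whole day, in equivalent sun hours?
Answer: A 4.3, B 4.2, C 5.9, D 3.2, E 3.7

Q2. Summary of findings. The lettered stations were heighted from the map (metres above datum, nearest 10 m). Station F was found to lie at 460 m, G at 790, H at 530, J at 530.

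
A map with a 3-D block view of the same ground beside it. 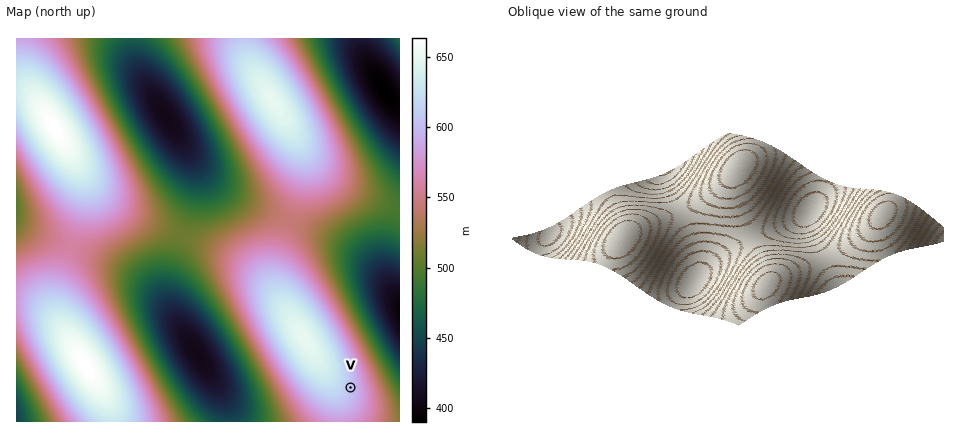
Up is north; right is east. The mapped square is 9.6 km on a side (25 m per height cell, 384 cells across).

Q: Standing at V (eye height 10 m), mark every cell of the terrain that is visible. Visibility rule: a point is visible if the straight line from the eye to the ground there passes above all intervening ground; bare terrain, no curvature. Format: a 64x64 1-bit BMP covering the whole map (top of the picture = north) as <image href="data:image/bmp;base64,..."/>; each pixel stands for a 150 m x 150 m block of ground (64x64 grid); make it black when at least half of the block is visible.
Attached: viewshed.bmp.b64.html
<image width="64" height="64" href="data:image/bmp;base64,Qk0+AgAAAAAAAD4AAAAoAAAAQAAAAEAAAAABAAEAAAAAAAACAAATCwAAEwsAAAIAAAAAAAAA////AAAAAAAAAAAAAAAAfwAAAAAAAAD/AAAAAAAAAf8AAAAAAAAD/wAAAAAAAAf/AAAAAAAAB/AAAAAAAAAP4AAAAAAAAA/AAAAAAAAAD4AAAAAAAAAPAAAAAAAAAAwAAAAAAAAAAAAAAAAAAAAAAAAAAAAAAAAAAAAAAAAAAAAAAAAAAAAAAAAAAAAAAAAAAAAAAAAAAAAAAAAAAAAAAAAAAAAAAAAAAAAAAAAAAAAAAAAAAAAAAAAAAAAAAAAAAAAAAAAAAAEAAAAAAAAAAQAAAAAAAAADAAAAAAAAAAcAAAAAAAAADwAAAAAAAAAfAAAAAAAAAD8AAAAAAAAAfwAAAAAAAAD/AAAAAAAAAf8AAAAAAAAH/wAAAAAAAA//AAAAAAAAH/8AAAAAAAA//wAAAAAAAH//AAAAAAAA//wAAAAAAAH/8AAAAAAAA//gAAAAAAAD/4AAAAAAAAf/AAAAAAAAD/4AAAAAAAAP/AAAAAAAAB/wAAAAAAAAP+AAAAAAAAA/wAAAAAAAAH+AAAAAAAAAfwAAAAAAAAD8AAAAAAAAAPgAAAAAAAAB8AAAAAAAAAHAAAAAAAAAAwAAAAAAAAAAAAAAAAAAAAAAAAAAAAAAAAAAAAAAAAAAAAAAAAAAAAAAAAAAAAAAAAAAAAAAAAAAAAABAAAAAAAAAAMAAAAAAAAAAw=="/>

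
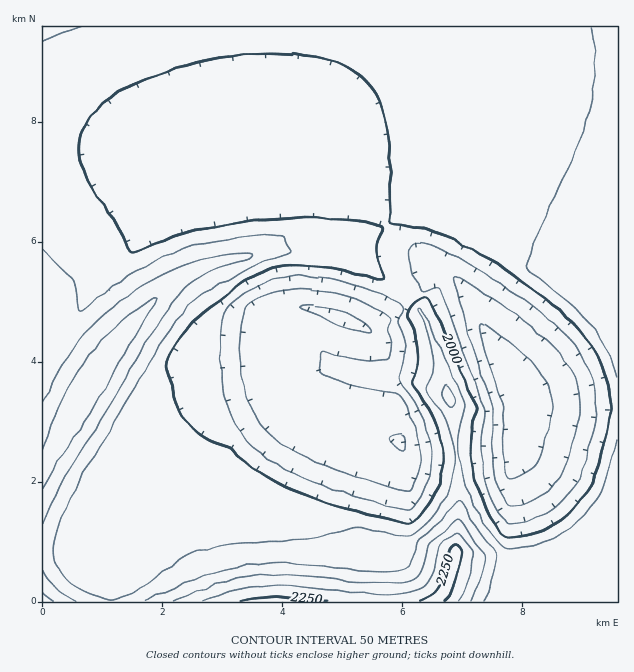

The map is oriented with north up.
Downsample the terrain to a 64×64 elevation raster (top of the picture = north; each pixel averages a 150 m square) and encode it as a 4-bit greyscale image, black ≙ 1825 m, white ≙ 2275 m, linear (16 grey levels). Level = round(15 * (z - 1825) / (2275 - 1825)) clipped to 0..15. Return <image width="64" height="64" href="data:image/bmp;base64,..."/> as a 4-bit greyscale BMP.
<image width="64" height="64" href="data:image/bmp;base64,Qk12CAAAAAAAAHYAAAAoAAAAQAAAAEAAAAABAAQAAAAAAAAIAAATCwAAEwsAABAAAAAAAAAAAAAAABEREQAiIiIAMzMzAERERABVVVUAZmZmAHd3dwCIiIgAmZmZAKqqqgC7u7sAzMzMAN3d3QDu7u4A////ALqpiId4iZqrvM3d7u7u7u7t3d3d3e/+26mIiIiIiIiIqZh3d3d4iZqru8zd3d3dzMzMzMzM3v7cuYiIiIiIiIiZh3d3d3eIiJmqu7vMzLu7u7qqqrvN7+y6mIiIiIiIiJh2Z3d3d3eIiJmaqqqqqqqpmZmZmr3v7bqYiIiIiIiIh2Zmd3d3d3iIiIiZmZmZmIiIiIiKvN/typiIiIiIiIiHZmZnd3d3d3iIiIiIiIiIiIiIiIm83u3KmIiIiIiIiIdmZmd3d3d3d3d3iIiIiIiIiIiIiavO7LmHd3iIiIiIh3ZmZnd3d3d3d3d3d3d3d4iIiId4mrzLqHZWZneIiIiYdmZmd3d3d3d3d3d3d3d3d3d3dmeJq7qXZUVVZniIiJh2ZmZnd3d3d3d3d3d3d3d3dmZVVXiaqYZUNERVZ4iImYdmZmd3d3d3d3d3d3d3dmZVVURFZ4modkMzM0VWeIiph2ZmZnd3d3d3d3d3d3ZlVUREQzRWeJhlQiIjNEVniKmYdmZmZ3d3d3d3d3dmZVREQzMzI0V4h2QyEiIzRWeIuph2ZmZmd3dmZmZmZlVURDMzIiIjRWeHVDEREiM0Vni6qYdmZmZmZmZmZmZlVEMzMiIiIhI1Z4ZUIRERIjRWeLuph3ZmZmZmZmZmZVRDMzIiIhEREjRndlMhARESM0V4vLqYdmZmZmZmZmZVRDMiIiIRERESNGd2UyEAERIjRWi8upmHZmZmZmZmZVQzMiIhERERERI1Z3ZTIQAREiNFZ7zLqYd2ZmZmZmZlQzIiIREREREREkVndlMhAAERI0Vnq8y6mHZmZmZmZlRDMiIRERERERETRXh2VCEAAREjNFerzLqYd2ZmZmZlVDMiIRERERERESNGeIZUIQABESI0Vqu8y6mHZmZmZlVEMiIRERERERIiJFeJh1QhAAARIjRWmrzMuph2ZmZlVUMyIRERESIiIiI1aJmGUxEAAREiNFaau8y6mHZmZmVVQzIhEREiIiIjM0Z4mXZCEQABESI0V5mrzMuph2ZmZVVDIiEREiIjMzM0VniYdTIQAAERI0Rniau8y6mHZmZVVEMiIRESIzMzM0RWeIhkMQAAERIjRWeJmrzMuph2ZlVUQyIRERIjMzMzNFZ4h1QhAAERIjNFaIiaq8y6mHdmVVRDIhEREiMiIiIjRXiGUyEAEREiNFZ4iImqvMuph2ZVVEMiERESIiIhESNGeHZDIREREiNEVniIiJqrzLqYdlVUQyIRERIiERERJFZ3ZUIRERIiNEVniIiImaq8uph2ZVVDIhEREREREREkVndlMhERIjNEVniIiIiJmqu7qYdmVUMiEREREREREiRXd1QyERIjNEVniIiIiIiZqruqmHZlQzIhERERERIjNFd2VDISIjNEVniIiIiId4iaq7qZh3ZUMyIREREiIzNEVWVDIiIzRFVniIiIiIh3eImaq6mYd2VEMyIiIjM0RFVVRUMiIzRFZniIiIiIh3d3iJmqqpmId2VEMzM0REVVZVRDMyMzRVZ3iIiIiIiHd3d3iJmqqpmIdmVVVVVVZmZVREMzM0RWZ3iIiIiIiHd3dmZ3iJmaqZmId2ZmZmd3ZlVEQzNEVWd3iIiIiIiHd3d2Zmd3iImZmZmIh3d3d3dmVURDRFVmd3eIiIiIiHd3d2ZmZmZ3eIiImYiHd3d3dmZVRERVZnd3d3iIiIiId3d2ZmZlVmZnd3eIiId3d3d3ZlVVVWZnd3d3eIiIiIh3d3ZmZlVVVVZmZnd3d3d3d3ZmZmZmZ3d3d3d4iIiIiHd3ZmZmVVVVVVVVZmZmZmZmZmZmZmZ3d3d3d3eIiIiId3ZmZmVVVVVUREVVVVVVVVVVZmZmZnd3d3d3d4iIiIh3ZmZmZVVVVVREREREVVVVVVVmZmZmd3d3d3d3eIiIiHZmZmZVVVVVVERERERVVVVVVWZmZmZnd3d3d3d4iIiIZmZmZlVVVVVURERERFVVVVVVZmZmZmd3d3d3d3eIiIhmZmZlVVVVVVRERERFVVVVVVVmZmZmZ3d3d3d3d4iIiGZmZmVVVVVVVERERFVVVVVVVWZmZmZnd3d3d3d3eIiIZmZmZVVVVVVVRERFVVVVVVVWZmZmZmZ3d3d3d3d4iIhmZmZlVVVVVVVVVVVVVVVVVVZmZmZmZnd3d3d3d3iIiGZmZmVVVVVVVVVVVVVVVVVVVmZmZmZmd3d3d3d3d4iIZmZmZlVVVVVVVVVVVVVVVVVWZmZmZmZ3d3d3d3d3iIhmZmZmVVVVVVVVVVVVVVVVVWZmZmZmZmd3d3d3d3d4iGZmZmZlVVVVVVVVVVVVVVVVZmZmZmZmZ3d3d3d3d3iIZmZmZmZlVVVVVVVVVVVVVVZmZmZmZmZnd3d3d3d3eIh2ZmZmZmZlVVVVVVVVVVVVZmZmZmZmZmd3d3d3d3d4iHdmZmZmZmZlVVVVVVVVVWZmZmZmZmZmZ3d3d3d3d3iId3dmZmZmZmZmZlVVVWZmZmZmZmZmZmZnd3d3d3d3eIh3d3dmZmZmZmZmZmZmZmZmZmZmZmZmZmd3d3d3d3d4iHd3d3d2ZmZmZmZmZmZmZmZmZmZmZmZmZ3d3d3d3d3iId3d3d3d3ZmZmZmZmZmZmZmZmZmZmZmZnd3d3d3d3eIiHd3d3d3d3dmZmZmZmZmZmZmZmZmZmZnd3d3d3d3d4iIiHd3d3d3d3d2ZmZmZmZmZmZmZmZmZmd3d3d3d3d3iI"/>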